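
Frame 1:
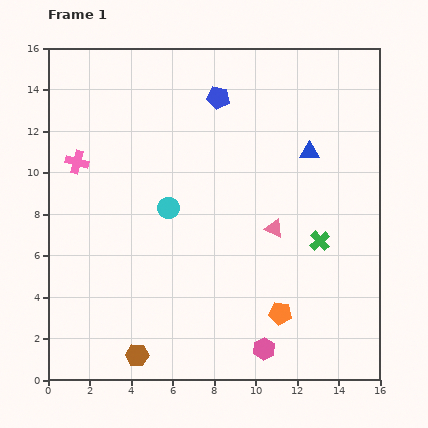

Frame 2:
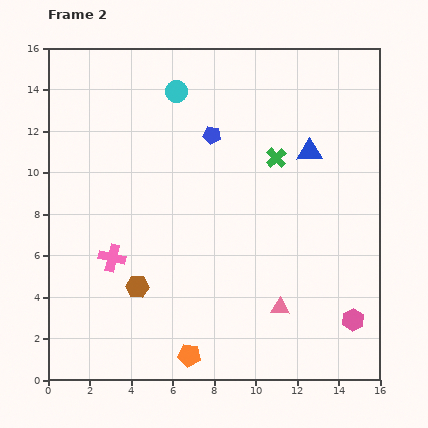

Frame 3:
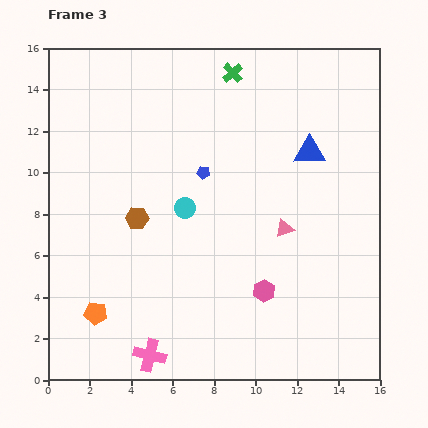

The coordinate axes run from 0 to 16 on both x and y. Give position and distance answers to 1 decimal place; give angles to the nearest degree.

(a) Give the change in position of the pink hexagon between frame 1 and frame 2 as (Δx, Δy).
(4.3, 1.4)

The pink hexagon was at (10.4, 1.5) in frame 1 and (14.7, 2.9) in frame 2.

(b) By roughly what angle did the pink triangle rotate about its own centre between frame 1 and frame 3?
43° counter-clockwise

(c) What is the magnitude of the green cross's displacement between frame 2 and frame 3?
4.6

The green cross moved from (11.0, 10.7) to (8.9, 14.8), a distance of √(2.1² + 4.1²) ≈ 4.6.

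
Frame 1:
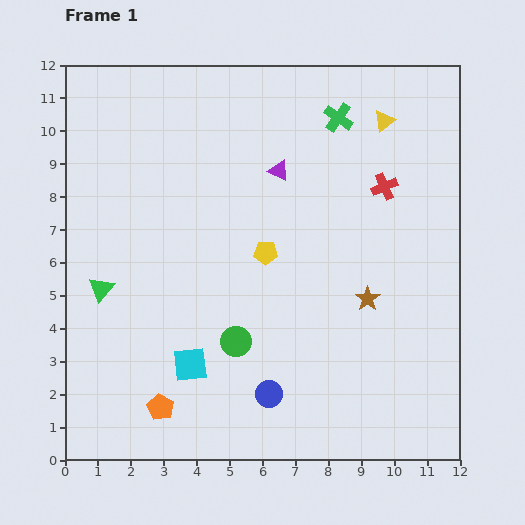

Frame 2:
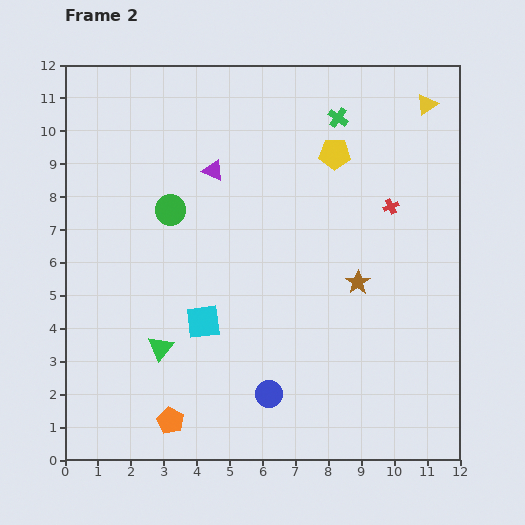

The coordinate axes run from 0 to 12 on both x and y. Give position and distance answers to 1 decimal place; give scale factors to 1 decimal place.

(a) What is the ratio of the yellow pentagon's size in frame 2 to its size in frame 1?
1.3×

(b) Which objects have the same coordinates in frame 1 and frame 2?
the green cross, the blue circle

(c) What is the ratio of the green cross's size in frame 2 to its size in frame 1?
0.7×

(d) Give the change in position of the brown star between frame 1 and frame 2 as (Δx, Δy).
(-0.3, 0.5)

The brown star was at (9.2, 4.9) in frame 1 and (8.9, 5.4) in frame 2.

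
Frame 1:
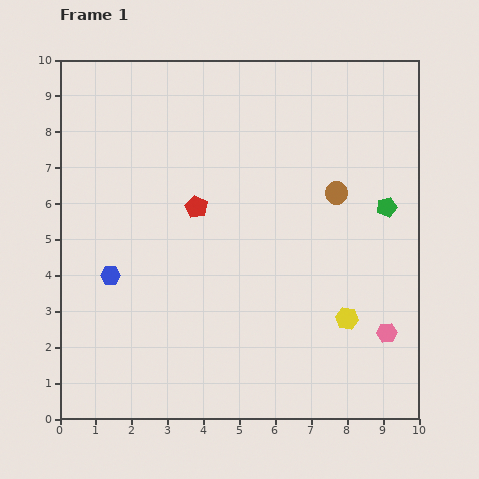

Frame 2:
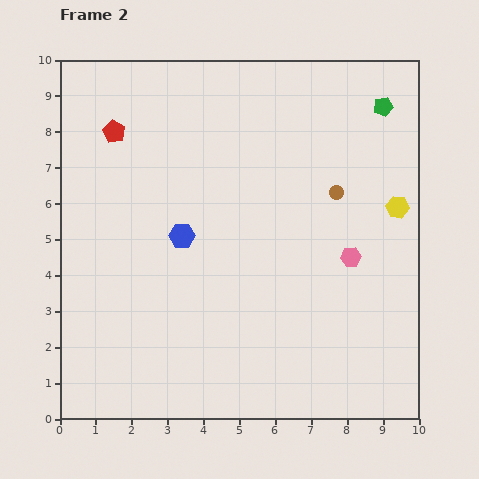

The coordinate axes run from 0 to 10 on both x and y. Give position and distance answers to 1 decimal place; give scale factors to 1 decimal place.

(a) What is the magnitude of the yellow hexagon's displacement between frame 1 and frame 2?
3.4

The yellow hexagon moved from (8.0, 2.8) to (9.4, 5.9), a distance of √(1.4² + 3.1²) ≈ 3.4.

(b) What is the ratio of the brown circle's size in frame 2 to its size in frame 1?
0.6×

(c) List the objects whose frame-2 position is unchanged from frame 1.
the brown circle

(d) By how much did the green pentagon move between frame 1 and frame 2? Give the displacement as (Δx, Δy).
(-0.1, 2.8)

The green pentagon was at (9.1, 5.9) in frame 1 and (9.0, 8.7) in frame 2.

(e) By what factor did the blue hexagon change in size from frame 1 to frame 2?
1.3×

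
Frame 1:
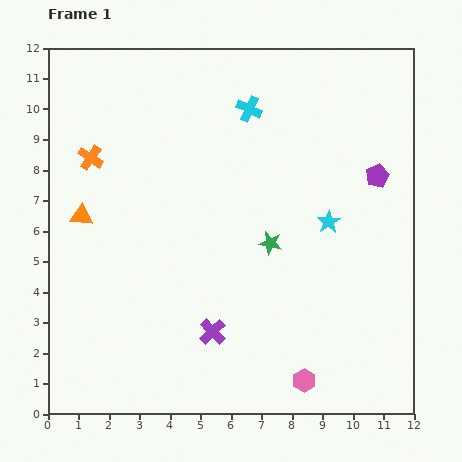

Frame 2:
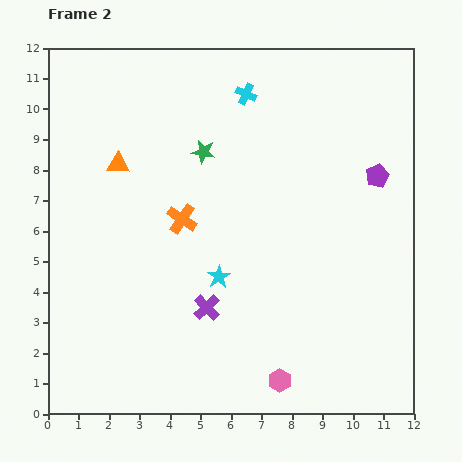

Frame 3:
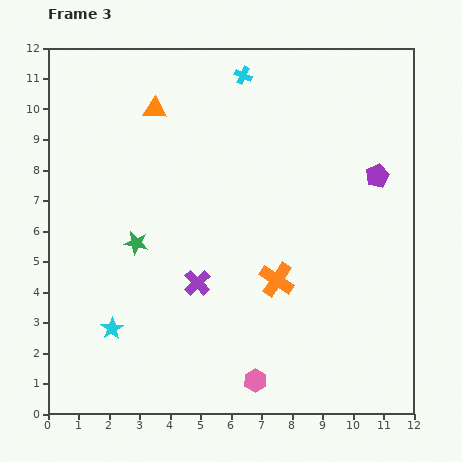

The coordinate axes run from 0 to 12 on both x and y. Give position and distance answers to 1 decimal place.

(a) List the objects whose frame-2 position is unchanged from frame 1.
the purple pentagon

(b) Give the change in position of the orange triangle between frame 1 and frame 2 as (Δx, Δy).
(1.2, 1.7)

The orange triangle was at (1.1, 6.5) in frame 1 and (2.3, 8.2) in frame 2.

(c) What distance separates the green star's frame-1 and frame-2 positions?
3.7

The green star moved from (7.3, 5.6) to (5.1, 8.6), a distance of √(2.2² + 3.0²) ≈ 3.7.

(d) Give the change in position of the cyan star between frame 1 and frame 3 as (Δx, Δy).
(-7.1, -3.5)

The cyan star was at (9.2, 6.3) in frame 1 and (2.1, 2.8) in frame 3.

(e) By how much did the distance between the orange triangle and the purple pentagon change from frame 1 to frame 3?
-2.2

Distance in frame 1: 9.8. Distance in frame 3: 7.6.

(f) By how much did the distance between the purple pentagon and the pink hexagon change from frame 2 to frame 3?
+0.4

Distance in frame 2: 7.4. Distance in frame 3: 7.8.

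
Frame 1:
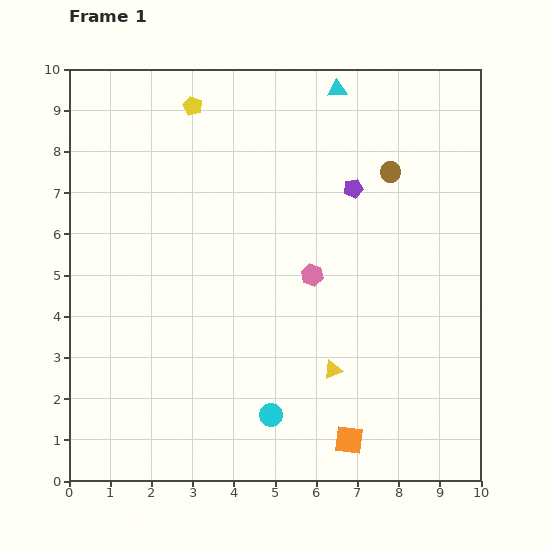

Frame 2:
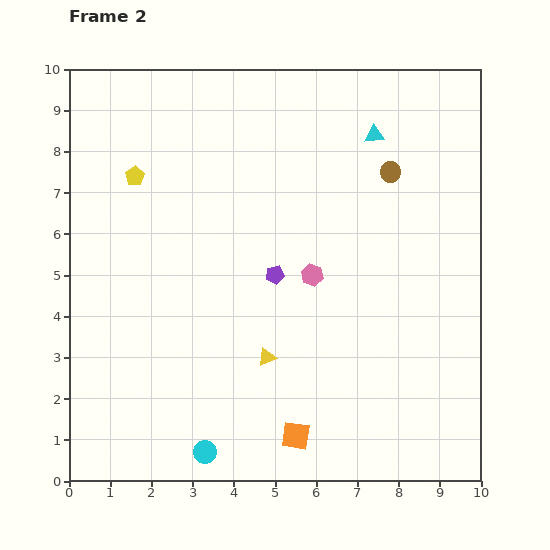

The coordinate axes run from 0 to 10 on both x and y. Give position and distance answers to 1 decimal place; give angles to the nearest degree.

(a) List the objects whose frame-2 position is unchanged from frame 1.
the pink hexagon, the brown circle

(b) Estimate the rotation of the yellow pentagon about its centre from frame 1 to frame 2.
15° clockwise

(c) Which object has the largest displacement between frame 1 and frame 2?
the purple pentagon

(moved 2.8; next 2.2)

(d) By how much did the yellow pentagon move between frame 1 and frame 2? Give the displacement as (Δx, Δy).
(-1.4, -1.7)

The yellow pentagon was at (3.0, 9.1) in frame 1 and (1.6, 7.4) in frame 2.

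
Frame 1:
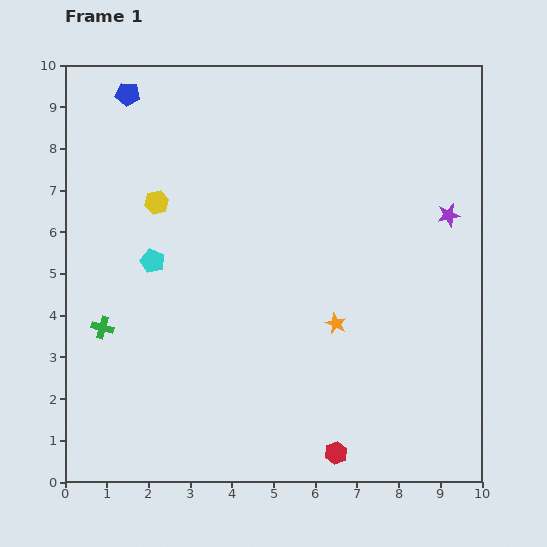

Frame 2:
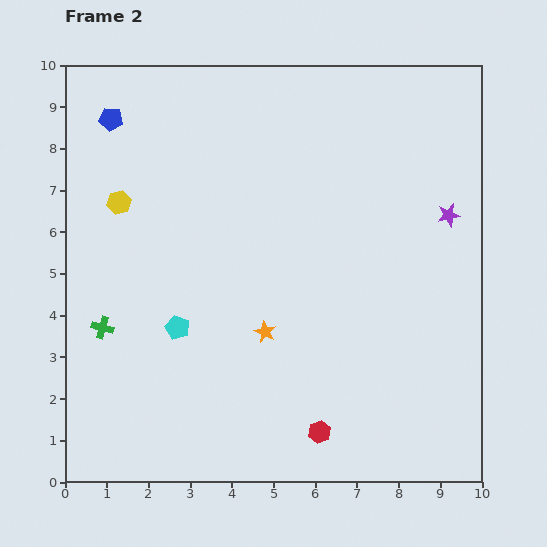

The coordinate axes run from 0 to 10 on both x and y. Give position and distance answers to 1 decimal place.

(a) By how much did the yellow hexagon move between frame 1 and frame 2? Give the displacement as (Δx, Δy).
(-0.9, 0.0)

The yellow hexagon was at (2.2, 6.7) in frame 1 and (1.3, 6.7) in frame 2.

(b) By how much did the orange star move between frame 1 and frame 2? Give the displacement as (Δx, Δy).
(-1.7, -0.2)

The orange star was at (6.5, 3.8) in frame 1 and (4.8, 3.6) in frame 2.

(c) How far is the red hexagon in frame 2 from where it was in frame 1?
0.6

The red hexagon moved from (6.5, 0.7) to (6.1, 1.2), a distance of √(0.4² + 0.5²) ≈ 0.6.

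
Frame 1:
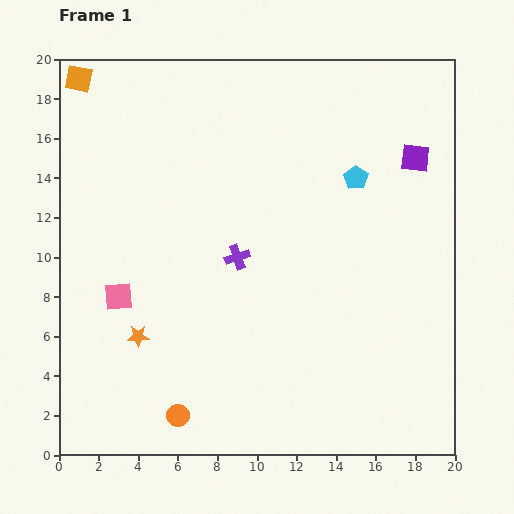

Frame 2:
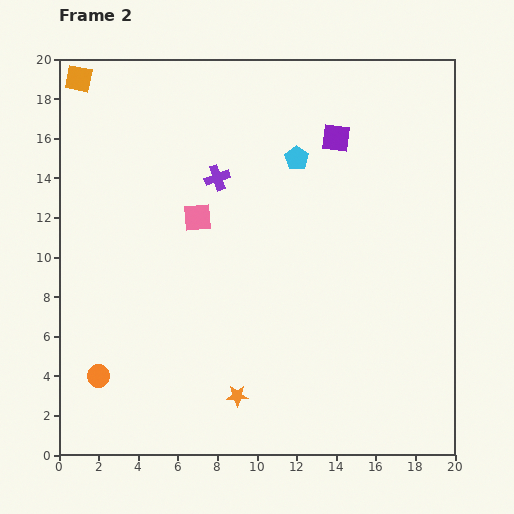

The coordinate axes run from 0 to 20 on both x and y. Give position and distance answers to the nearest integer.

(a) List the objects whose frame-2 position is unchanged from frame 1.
the orange square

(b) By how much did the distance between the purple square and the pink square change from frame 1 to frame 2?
-9

Distance in frame 1: 17. Distance in frame 2: 8.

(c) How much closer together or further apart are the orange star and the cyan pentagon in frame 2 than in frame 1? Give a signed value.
-2

Distance in frame 1: 14. Distance in frame 2: 12.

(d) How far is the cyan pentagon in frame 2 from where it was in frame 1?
3

The cyan pentagon moved from (15, 14) to (12, 15), a distance of √(3² + 1²) ≈ 3.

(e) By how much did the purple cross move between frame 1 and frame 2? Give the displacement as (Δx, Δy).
(-1, 4)

The purple cross was at (9, 10) in frame 1 and (8, 14) in frame 2.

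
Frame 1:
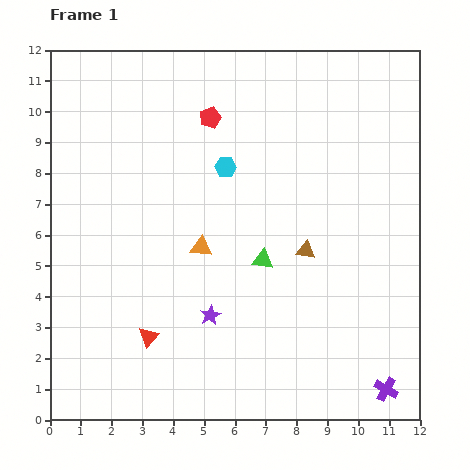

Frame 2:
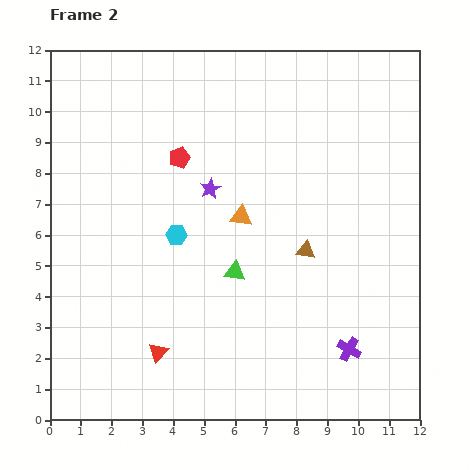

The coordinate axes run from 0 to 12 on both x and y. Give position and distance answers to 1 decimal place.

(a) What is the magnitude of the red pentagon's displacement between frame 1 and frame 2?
1.6

The red pentagon moved from (5.2, 9.8) to (4.2, 8.5), a distance of √(1.0² + 1.3²) ≈ 1.6.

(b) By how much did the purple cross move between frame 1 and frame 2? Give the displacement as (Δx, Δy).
(-1.2, 1.3)

The purple cross was at (10.9, 1.0) in frame 1 and (9.7, 2.3) in frame 2.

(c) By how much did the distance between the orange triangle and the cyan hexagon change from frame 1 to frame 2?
-0.5

Distance in frame 1: 2.7. Distance in frame 2: 2.2.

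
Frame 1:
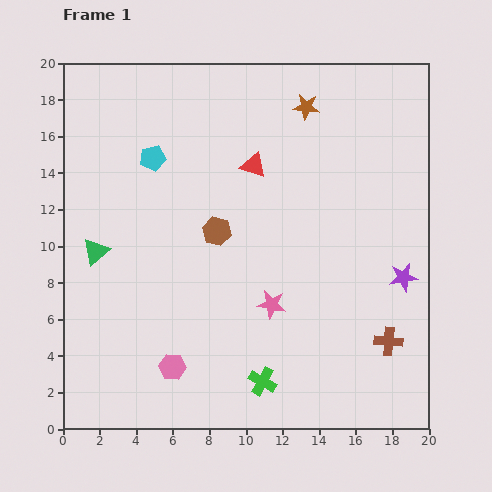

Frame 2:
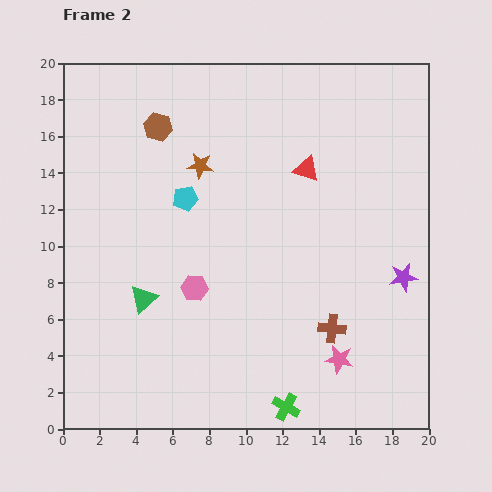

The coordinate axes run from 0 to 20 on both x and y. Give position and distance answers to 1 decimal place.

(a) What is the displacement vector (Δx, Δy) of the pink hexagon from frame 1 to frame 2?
(1.2, 4.3)

The pink hexagon was at (6.0, 3.4) in frame 1 and (7.2, 7.7) in frame 2.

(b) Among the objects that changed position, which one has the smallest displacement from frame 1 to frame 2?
the green cross

(moved 1.9)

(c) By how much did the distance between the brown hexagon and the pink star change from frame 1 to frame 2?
+11.1

Distance in frame 1: 5.0. Distance in frame 2: 16.1.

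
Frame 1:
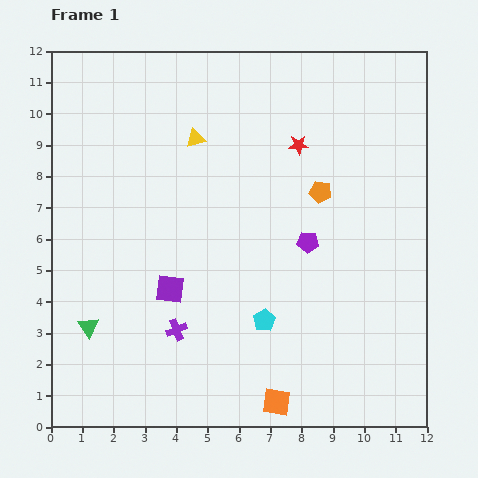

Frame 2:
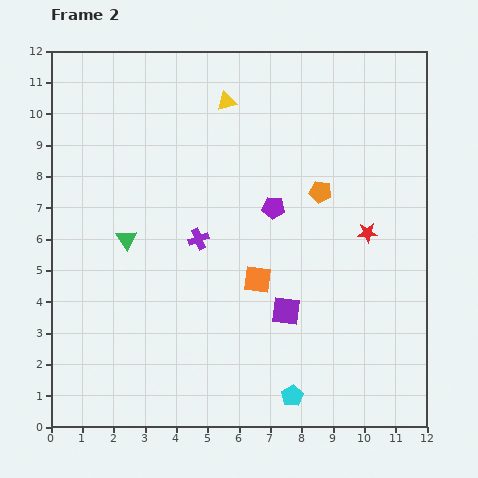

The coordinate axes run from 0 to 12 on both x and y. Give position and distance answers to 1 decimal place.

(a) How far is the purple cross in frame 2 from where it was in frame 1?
3.0

The purple cross moved from (4.0, 3.1) to (4.7, 6.0), a distance of √(0.7² + 2.9²) ≈ 3.0.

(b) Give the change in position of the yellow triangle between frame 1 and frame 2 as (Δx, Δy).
(1.0, 1.2)

The yellow triangle was at (4.6, 9.2) in frame 1 and (5.6, 10.4) in frame 2.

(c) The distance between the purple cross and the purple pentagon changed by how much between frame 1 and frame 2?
-2.4

Distance in frame 1: 5.0. Distance in frame 2: 2.6.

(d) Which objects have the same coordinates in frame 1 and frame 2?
the orange pentagon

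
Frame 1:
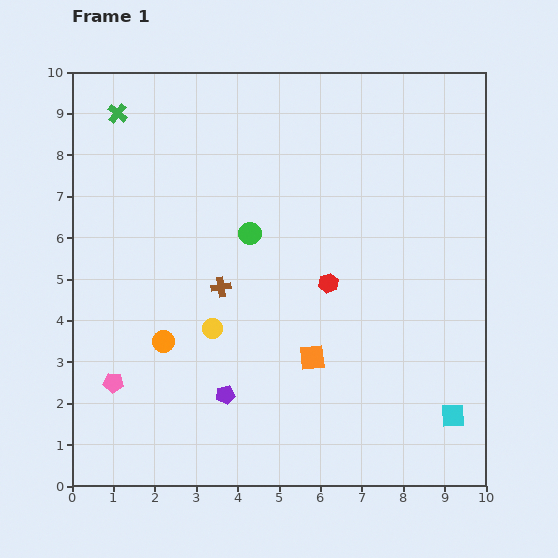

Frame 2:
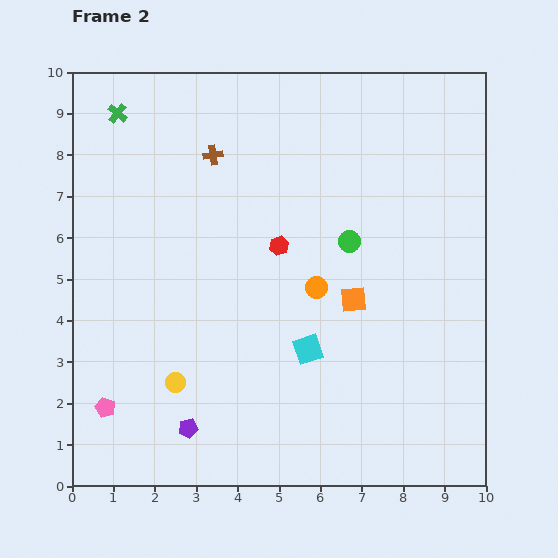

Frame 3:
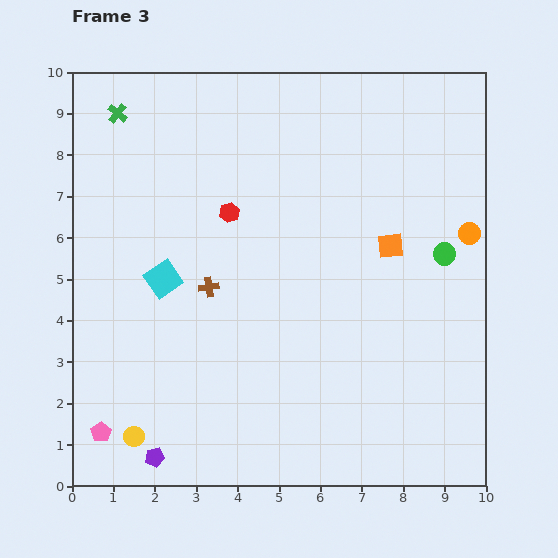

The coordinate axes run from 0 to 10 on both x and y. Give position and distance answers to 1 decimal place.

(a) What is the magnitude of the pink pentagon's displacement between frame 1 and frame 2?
0.6

The pink pentagon moved from (1.0, 2.5) to (0.8, 1.9), a distance of √(0.2² + 0.6²) ≈ 0.6.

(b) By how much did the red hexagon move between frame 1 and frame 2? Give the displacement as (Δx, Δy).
(-1.2, 0.9)

The red hexagon was at (6.2, 4.9) in frame 1 and (5.0, 5.8) in frame 2.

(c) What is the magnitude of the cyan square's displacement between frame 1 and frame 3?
7.7

The cyan square moved from (9.2, 1.7) to (2.2, 5.0), a distance of √(7.0² + 3.3²) ≈ 7.7.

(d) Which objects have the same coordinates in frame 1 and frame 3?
the green cross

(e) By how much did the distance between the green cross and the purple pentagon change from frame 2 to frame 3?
+0.5

Distance in frame 2: 7.8. Distance in frame 3: 8.3.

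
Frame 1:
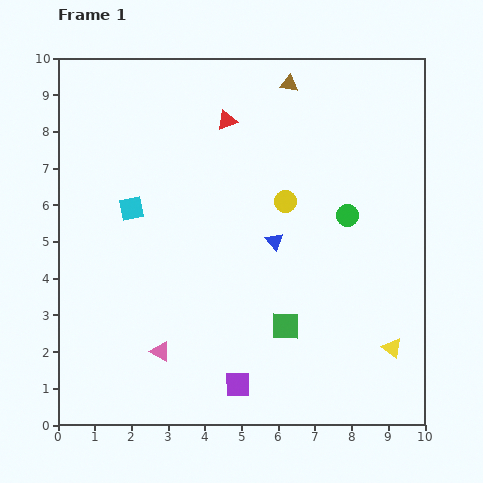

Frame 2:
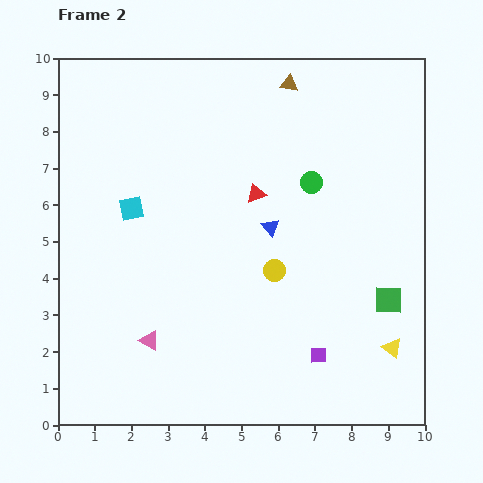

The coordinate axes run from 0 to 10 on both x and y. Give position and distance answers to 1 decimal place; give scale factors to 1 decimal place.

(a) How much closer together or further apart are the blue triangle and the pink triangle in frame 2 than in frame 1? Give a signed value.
+0.2

Distance in frame 1: 4.3. Distance in frame 2: 4.5.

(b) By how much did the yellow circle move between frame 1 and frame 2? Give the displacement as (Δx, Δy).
(-0.3, -1.9)

The yellow circle was at (6.2, 6.1) in frame 1 and (5.9, 4.2) in frame 2.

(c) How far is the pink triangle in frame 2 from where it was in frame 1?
0.4

The pink triangle moved from (2.8, 2.0) to (2.5, 2.3), a distance of √(0.3² + 0.3²) ≈ 0.4.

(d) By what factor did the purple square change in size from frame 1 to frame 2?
0.6×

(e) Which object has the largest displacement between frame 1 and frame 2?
the green square

(moved 2.9; next 2.3)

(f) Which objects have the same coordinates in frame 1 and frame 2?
the yellow triangle, the brown triangle, the cyan square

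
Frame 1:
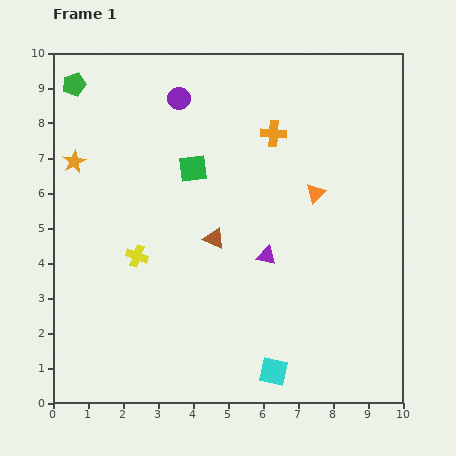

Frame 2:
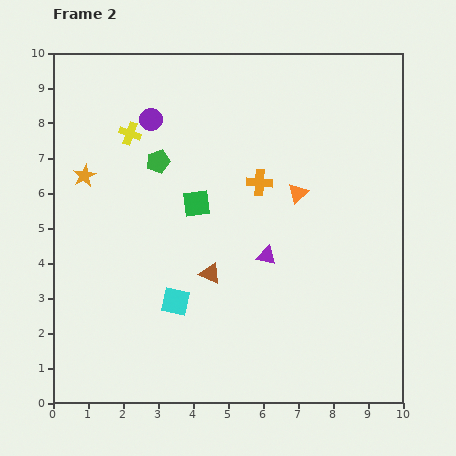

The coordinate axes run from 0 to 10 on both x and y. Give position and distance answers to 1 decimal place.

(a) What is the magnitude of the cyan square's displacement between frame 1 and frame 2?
3.4

The cyan square moved from (6.3, 0.9) to (3.5, 2.9), a distance of √(2.8² + 2.0²) ≈ 3.4.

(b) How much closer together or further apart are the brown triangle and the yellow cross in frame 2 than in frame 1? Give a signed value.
+2.3

Distance in frame 1: 2.3. Distance in frame 2: 4.6.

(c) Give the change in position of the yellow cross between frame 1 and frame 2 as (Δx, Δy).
(-0.2, 3.5)

The yellow cross was at (2.4, 4.2) in frame 1 and (2.2, 7.7) in frame 2.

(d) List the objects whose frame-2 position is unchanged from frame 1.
the purple triangle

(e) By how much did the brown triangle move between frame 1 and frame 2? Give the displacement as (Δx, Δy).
(-0.1, -1.0)

The brown triangle was at (4.6, 4.7) in frame 1 and (4.5, 3.7) in frame 2.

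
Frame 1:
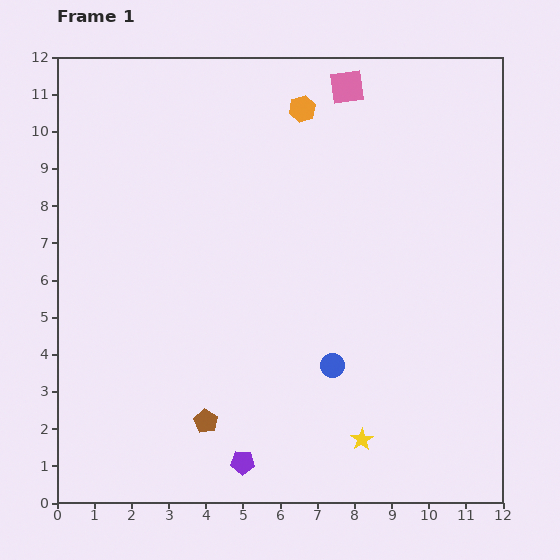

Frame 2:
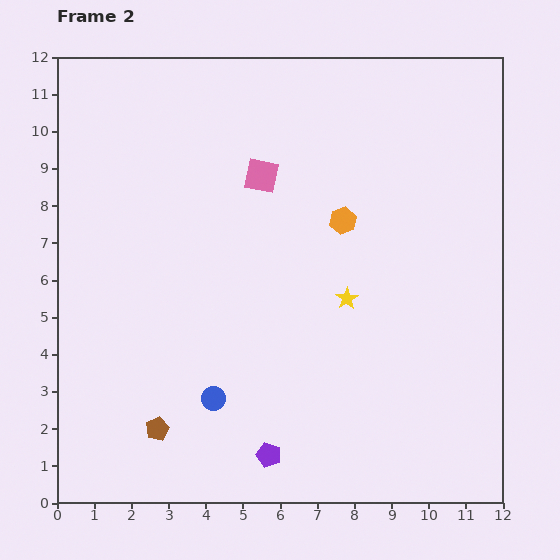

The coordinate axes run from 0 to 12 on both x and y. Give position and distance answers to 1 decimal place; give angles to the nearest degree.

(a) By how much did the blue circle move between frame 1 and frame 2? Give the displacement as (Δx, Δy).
(-3.2, -0.9)

The blue circle was at (7.4, 3.7) in frame 1 and (4.2, 2.8) in frame 2.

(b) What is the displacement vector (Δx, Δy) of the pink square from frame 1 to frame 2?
(-2.3, -2.4)

The pink square was at (7.8, 11.2) in frame 1 and (5.5, 8.8) in frame 2.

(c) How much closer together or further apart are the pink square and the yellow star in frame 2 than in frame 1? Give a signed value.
-5.5

Distance in frame 1: 9.5. Distance in frame 2: 4.0.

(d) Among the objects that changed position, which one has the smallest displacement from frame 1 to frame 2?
the purple pentagon

(moved 0.7)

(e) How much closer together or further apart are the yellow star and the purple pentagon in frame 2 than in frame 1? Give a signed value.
+1.4

Distance in frame 1: 3.3. Distance in frame 2: 4.7.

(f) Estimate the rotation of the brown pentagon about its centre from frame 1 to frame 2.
18° clockwise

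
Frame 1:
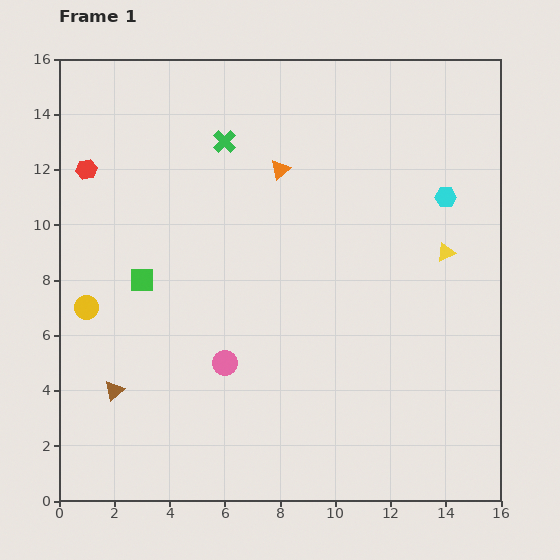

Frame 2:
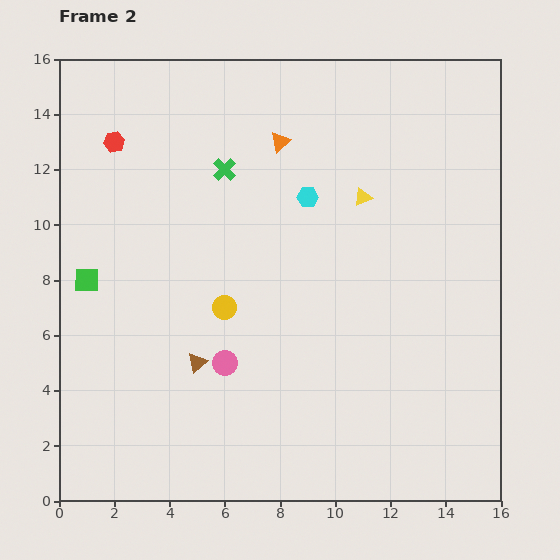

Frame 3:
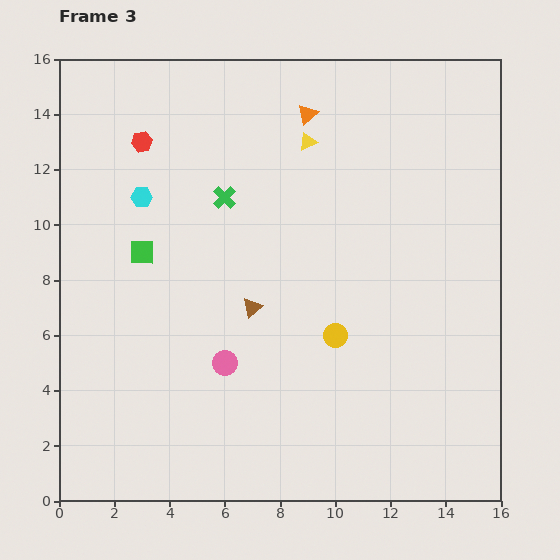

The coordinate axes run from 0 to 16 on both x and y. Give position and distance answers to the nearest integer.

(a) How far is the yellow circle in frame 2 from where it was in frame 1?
5

The yellow circle moved from (1, 7) to (6, 7), a distance of √(5² + 0²) ≈ 5.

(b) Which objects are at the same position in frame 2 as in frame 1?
the pink circle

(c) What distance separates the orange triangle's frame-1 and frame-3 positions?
2

The orange triangle moved from (8, 12) to (9, 14), a distance of √(1² + 2²) ≈ 2.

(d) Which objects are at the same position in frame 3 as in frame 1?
the pink circle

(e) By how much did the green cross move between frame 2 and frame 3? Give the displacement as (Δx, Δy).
(0, -1)

The green cross was at (6, 12) in frame 2 and (6, 11) in frame 3.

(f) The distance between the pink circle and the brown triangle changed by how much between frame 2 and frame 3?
+1

Distance in frame 2: 1. Distance in frame 3: 2.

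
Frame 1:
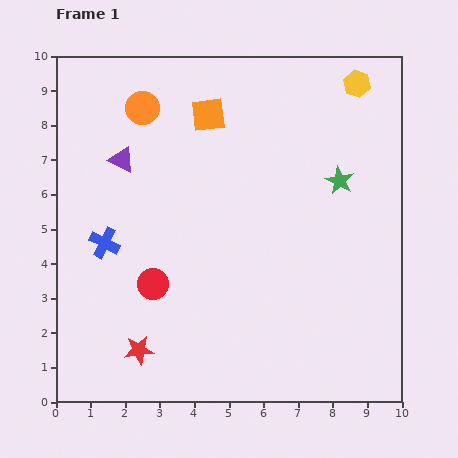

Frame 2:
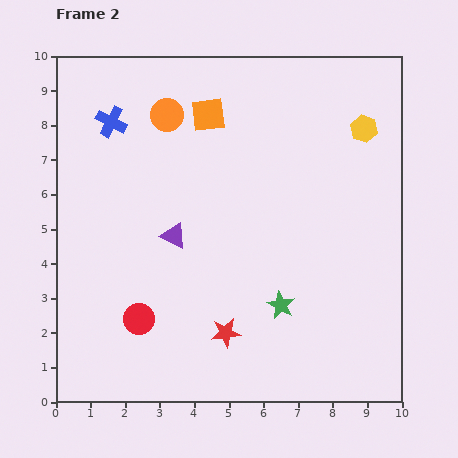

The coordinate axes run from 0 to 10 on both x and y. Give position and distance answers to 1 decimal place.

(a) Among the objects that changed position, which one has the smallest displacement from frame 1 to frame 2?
the orange circle

(moved 0.7)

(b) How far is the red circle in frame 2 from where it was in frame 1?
1.1

The red circle moved from (2.8, 3.4) to (2.4, 2.4), a distance of √(0.4² + 1.0²) ≈ 1.1.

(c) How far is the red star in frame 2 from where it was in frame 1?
2.5

The red star moved from (2.4, 1.5) to (4.9, 2.0), a distance of √(2.5² + 0.5²) ≈ 2.5.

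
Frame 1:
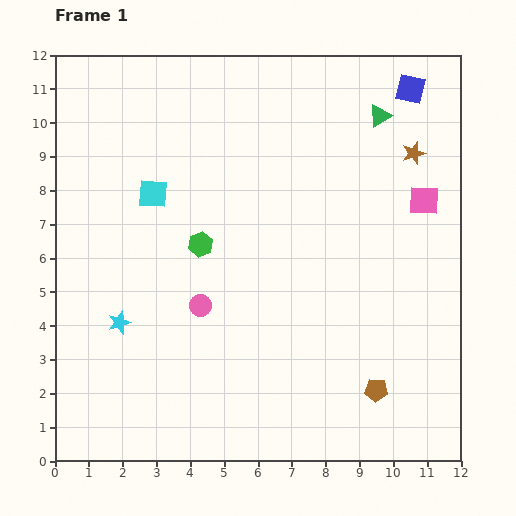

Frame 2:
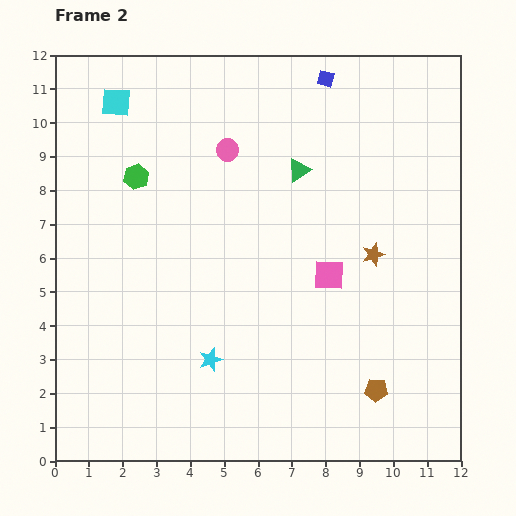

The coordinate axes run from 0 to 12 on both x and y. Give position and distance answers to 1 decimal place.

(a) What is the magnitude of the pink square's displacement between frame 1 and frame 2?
3.6

The pink square moved from (10.9, 7.7) to (8.1, 5.5), a distance of √(2.8² + 2.2²) ≈ 3.6.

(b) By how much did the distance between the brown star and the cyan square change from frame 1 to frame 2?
+1.0

Distance in frame 1: 7.8. Distance in frame 2: 8.8.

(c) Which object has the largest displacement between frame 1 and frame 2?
the pink circle

(moved 4.7; next 3.6)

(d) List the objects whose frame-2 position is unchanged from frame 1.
the brown pentagon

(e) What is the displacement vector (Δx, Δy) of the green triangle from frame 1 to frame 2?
(-2.4, -1.6)

The green triangle was at (9.6, 10.2) in frame 1 and (7.2, 8.6) in frame 2.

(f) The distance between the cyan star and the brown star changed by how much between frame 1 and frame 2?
-4.3

Distance in frame 1: 10.0. Distance in frame 2: 5.7.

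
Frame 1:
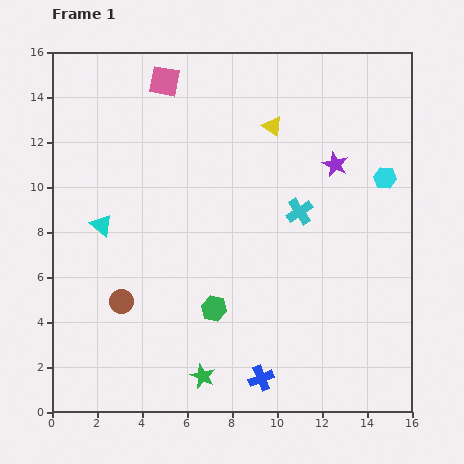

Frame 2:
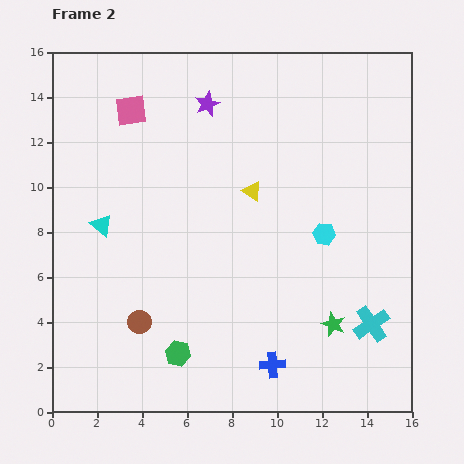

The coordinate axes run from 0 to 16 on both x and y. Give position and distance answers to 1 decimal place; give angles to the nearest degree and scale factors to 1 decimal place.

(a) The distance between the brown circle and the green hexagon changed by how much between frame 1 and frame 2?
-1.9

Distance in frame 1: 4.1. Distance in frame 2: 2.2.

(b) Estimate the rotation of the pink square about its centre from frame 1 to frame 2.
18° counter-clockwise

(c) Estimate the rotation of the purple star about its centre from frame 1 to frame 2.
22° clockwise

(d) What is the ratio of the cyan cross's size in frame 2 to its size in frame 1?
1.4×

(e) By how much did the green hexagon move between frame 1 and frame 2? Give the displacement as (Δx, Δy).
(-1.6, -2.0)

The green hexagon was at (7.2, 4.6) in frame 1 and (5.6, 2.6) in frame 2.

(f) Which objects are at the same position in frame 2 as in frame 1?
the cyan triangle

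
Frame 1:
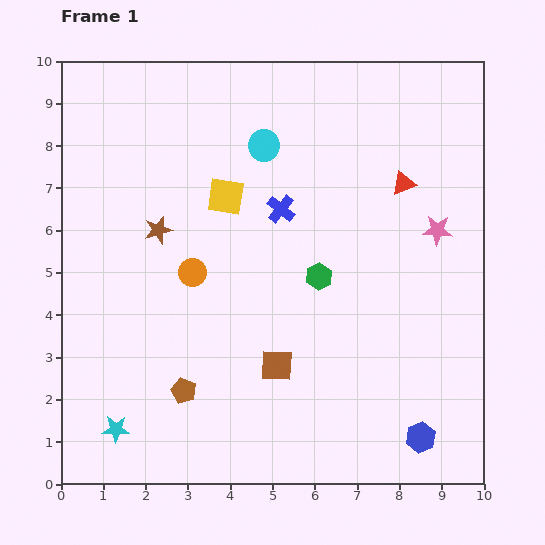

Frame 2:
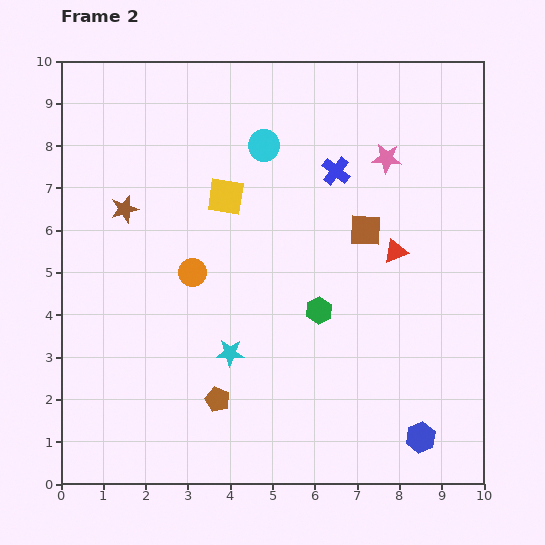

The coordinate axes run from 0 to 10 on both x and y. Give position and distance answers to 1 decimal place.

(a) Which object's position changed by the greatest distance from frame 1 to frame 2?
the brown square

(moved 3.8; next 3.2)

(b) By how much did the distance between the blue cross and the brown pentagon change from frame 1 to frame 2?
+1.2

Distance in frame 1: 4.9. Distance in frame 2: 6.1.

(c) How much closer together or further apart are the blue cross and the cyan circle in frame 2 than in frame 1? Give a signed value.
+0.2

Distance in frame 1: 1.6. Distance in frame 2: 1.8.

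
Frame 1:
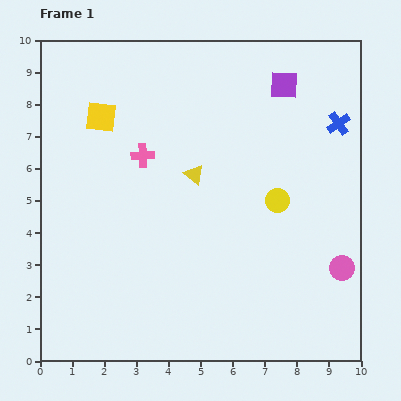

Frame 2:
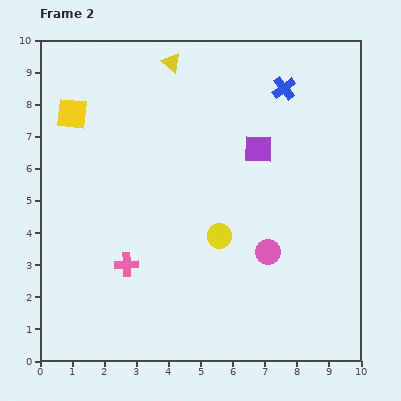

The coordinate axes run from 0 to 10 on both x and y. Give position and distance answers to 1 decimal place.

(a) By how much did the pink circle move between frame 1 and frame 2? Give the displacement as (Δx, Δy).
(-2.3, 0.5)

The pink circle was at (9.4, 2.9) in frame 1 and (7.1, 3.4) in frame 2.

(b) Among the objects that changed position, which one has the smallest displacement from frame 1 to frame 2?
the yellow square

(moved 0.9)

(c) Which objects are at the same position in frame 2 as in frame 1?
none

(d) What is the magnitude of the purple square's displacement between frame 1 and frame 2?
2.2

The purple square moved from (7.6, 8.6) to (6.8, 6.6), a distance of √(0.8² + 2.0²) ≈ 2.2.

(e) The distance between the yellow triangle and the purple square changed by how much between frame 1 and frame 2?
-0.2

Distance in frame 1: 4.0. Distance in frame 2: 3.8.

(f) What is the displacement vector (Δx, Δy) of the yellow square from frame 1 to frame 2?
(-0.9, 0.1)

The yellow square was at (1.9, 7.6) in frame 1 and (1.0, 7.7) in frame 2.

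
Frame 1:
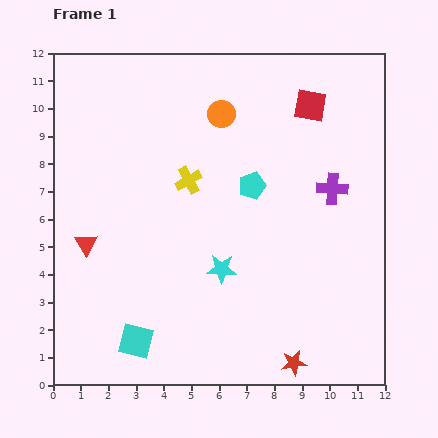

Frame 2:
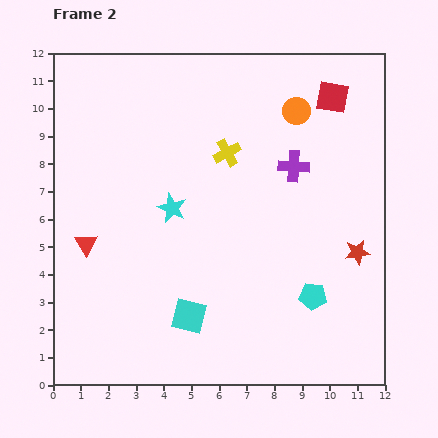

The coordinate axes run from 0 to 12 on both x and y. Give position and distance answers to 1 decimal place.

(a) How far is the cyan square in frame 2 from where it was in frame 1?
2.1

The cyan square moved from (3.0, 1.6) to (4.9, 2.5), a distance of √(1.9² + 0.9²) ≈ 2.1.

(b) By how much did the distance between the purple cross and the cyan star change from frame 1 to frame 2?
-0.3

Distance in frame 1: 4.9. Distance in frame 2: 4.6.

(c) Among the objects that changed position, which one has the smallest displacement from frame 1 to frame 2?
the red square

(moved 0.9)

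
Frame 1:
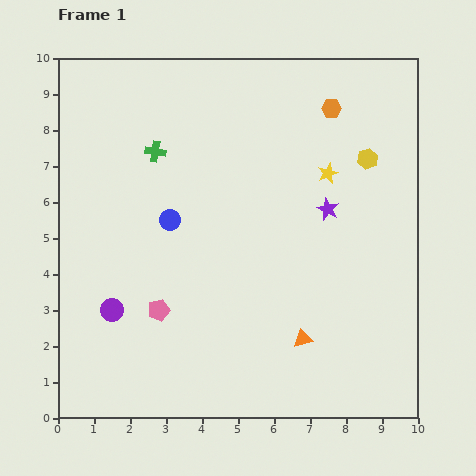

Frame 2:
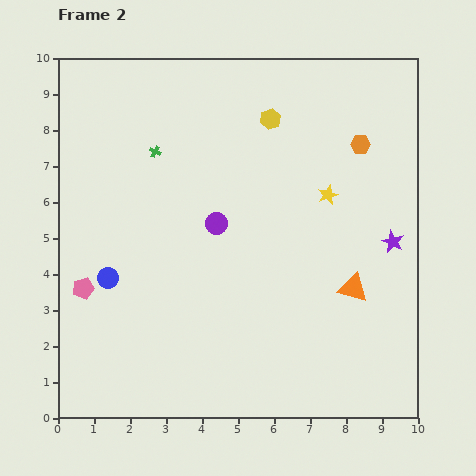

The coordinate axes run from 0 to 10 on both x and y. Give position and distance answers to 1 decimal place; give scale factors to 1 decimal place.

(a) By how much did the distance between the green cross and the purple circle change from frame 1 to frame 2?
-2.0

Distance in frame 1: 4.6. Distance in frame 2: 2.6.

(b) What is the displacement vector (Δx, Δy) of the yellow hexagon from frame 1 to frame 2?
(-2.7, 1.1)

The yellow hexagon was at (8.6, 7.2) in frame 1 and (5.9, 8.3) in frame 2.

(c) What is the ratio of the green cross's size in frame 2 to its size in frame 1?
0.6×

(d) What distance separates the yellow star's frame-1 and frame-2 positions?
0.6

The yellow star moved from (7.5, 6.8) to (7.5, 6.2), a distance of √(0.0² + 0.6²) ≈ 0.6.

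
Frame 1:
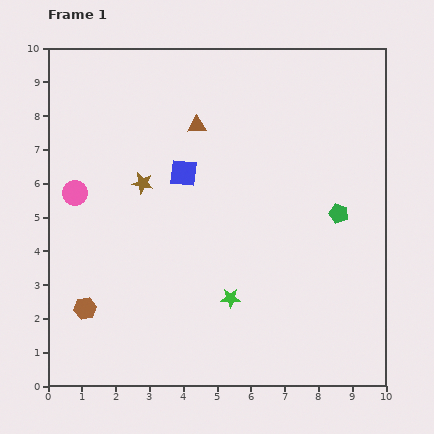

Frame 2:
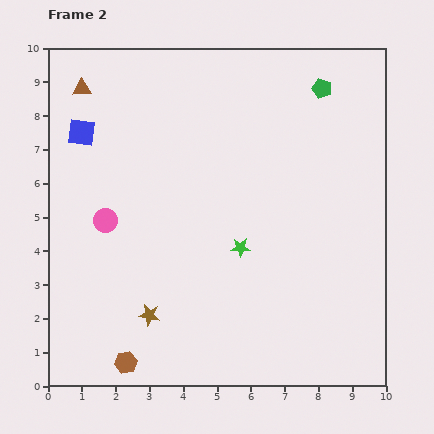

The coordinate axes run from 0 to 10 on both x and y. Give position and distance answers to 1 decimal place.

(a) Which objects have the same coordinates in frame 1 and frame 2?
none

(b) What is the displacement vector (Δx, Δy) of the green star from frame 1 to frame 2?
(0.3, 1.5)

The green star was at (5.4, 2.6) in frame 1 and (5.7, 4.1) in frame 2.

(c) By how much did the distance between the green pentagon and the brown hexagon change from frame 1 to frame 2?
+2.0

Distance in frame 1: 8.0. Distance in frame 2: 10.0.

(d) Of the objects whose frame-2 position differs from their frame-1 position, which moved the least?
the pink circle

(moved 1.2)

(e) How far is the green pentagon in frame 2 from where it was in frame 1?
3.7

The green pentagon moved from (8.6, 5.1) to (8.1, 8.8), a distance of √(0.5² + 3.7²) ≈ 3.7.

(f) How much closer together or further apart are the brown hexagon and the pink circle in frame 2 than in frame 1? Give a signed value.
+0.8

Distance in frame 1: 3.4. Distance in frame 2: 4.2.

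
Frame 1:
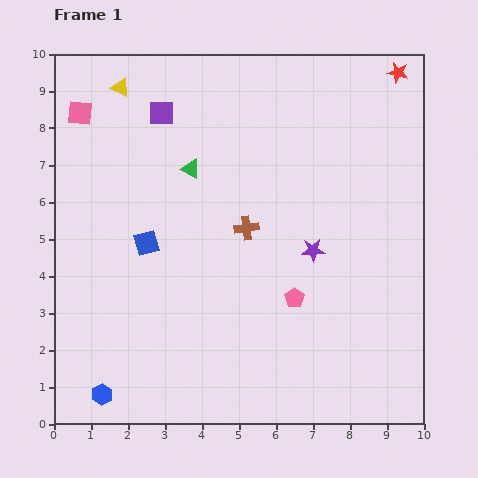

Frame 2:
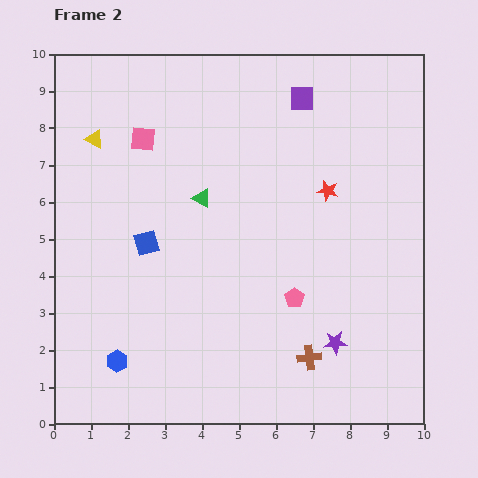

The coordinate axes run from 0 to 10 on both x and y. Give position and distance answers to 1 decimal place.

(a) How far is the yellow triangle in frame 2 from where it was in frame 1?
1.6

The yellow triangle moved from (1.8, 9.1) to (1.1, 7.7), a distance of √(0.7² + 1.4²) ≈ 1.6.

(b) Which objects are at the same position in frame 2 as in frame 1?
the pink pentagon, the blue square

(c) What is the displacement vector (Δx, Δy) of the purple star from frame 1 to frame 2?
(0.6, -2.5)

The purple star was at (7.0, 4.7) in frame 1 and (7.6, 2.2) in frame 2.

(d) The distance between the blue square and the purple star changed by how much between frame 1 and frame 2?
+1.3

Distance in frame 1: 4.5. Distance in frame 2: 5.8.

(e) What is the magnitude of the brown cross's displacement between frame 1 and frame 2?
3.9

The brown cross moved from (5.2, 5.3) to (6.9, 1.8), a distance of √(1.7² + 3.5²) ≈ 3.9.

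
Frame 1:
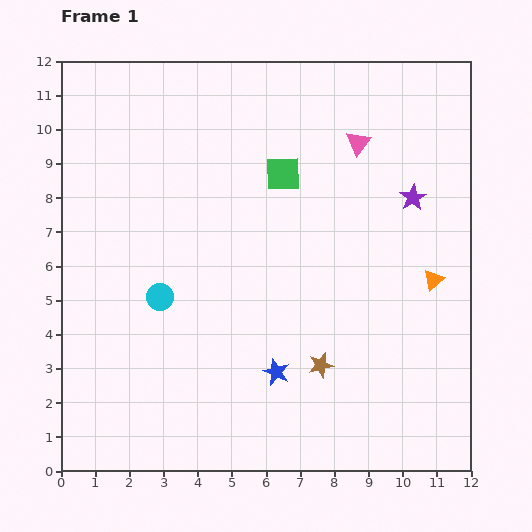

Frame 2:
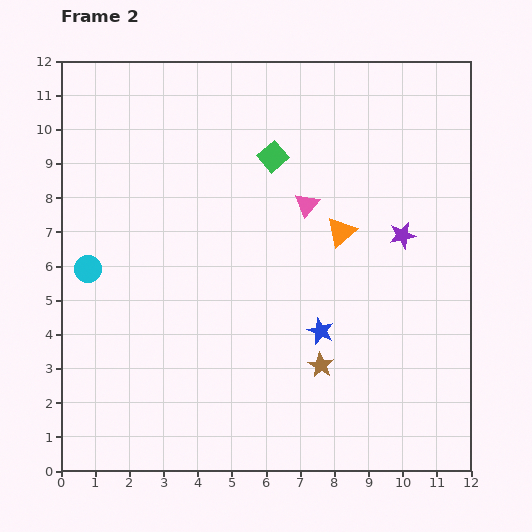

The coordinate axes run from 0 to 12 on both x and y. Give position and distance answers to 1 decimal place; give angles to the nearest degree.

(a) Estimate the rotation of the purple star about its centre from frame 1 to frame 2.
19° clockwise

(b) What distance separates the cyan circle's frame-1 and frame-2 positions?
2.2

The cyan circle moved from (2.9, 5.1) to (0.8, 5.9), a distance of √(2.1² + 0.8²) ≈ 2.2.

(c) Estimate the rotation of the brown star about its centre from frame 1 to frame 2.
29° counter-clockwise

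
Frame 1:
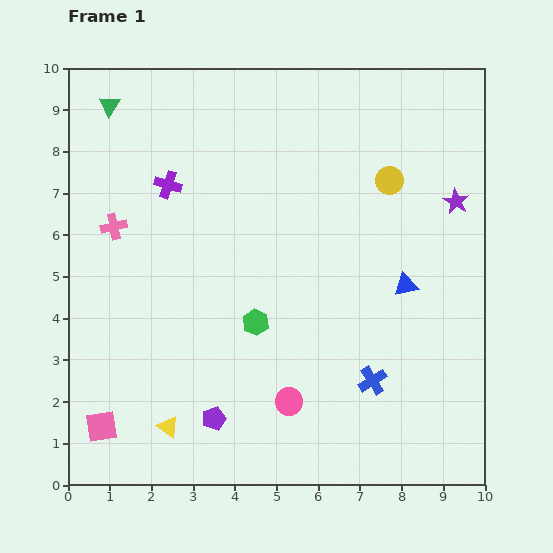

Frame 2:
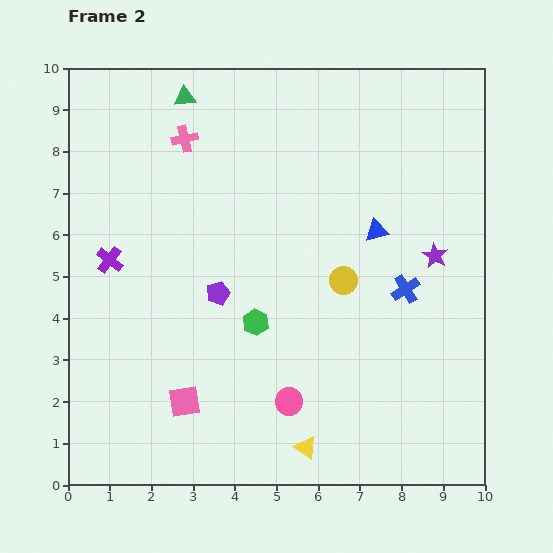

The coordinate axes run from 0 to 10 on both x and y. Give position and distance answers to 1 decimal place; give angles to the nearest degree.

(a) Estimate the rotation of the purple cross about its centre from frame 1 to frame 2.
21° clockwise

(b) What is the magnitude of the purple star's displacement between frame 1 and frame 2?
1.4

The purple star moved from (9.3, 6.8) to (8.8, 5.5), a distance of √(0.5² + 1.3²) ≈ 1.4.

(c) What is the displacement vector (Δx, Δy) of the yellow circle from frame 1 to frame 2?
(-1.1, -2.4)

The yellow circle was at (7.7, 7.3) in frame 1 and (6.6, 4.9) in frame 2.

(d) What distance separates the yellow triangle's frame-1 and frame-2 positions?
3.3

The yellow triangle moved from (2.4, 1.4) to (5.7, 0.9), a distance of √(3.3² + 0.5²) ≈ 3.3.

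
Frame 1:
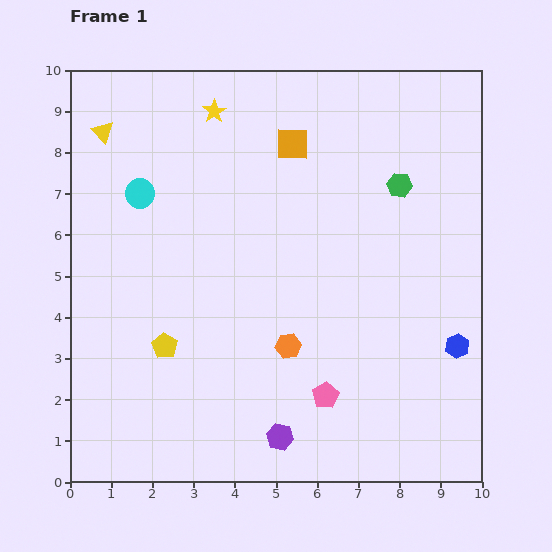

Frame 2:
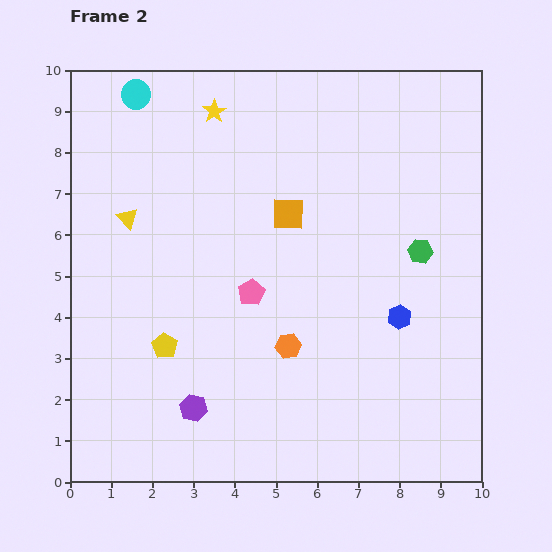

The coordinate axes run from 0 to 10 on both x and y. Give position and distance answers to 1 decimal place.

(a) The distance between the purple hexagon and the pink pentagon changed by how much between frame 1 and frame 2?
+1.6

Distance in frame 1: 1.5. Distance in frame 2: 3.1.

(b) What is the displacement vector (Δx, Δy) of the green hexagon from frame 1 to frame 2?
(0.5, -1.6)

The green hexagon was at (8.0, 7.2) in frame 1 and (8.5, 5.6) in frame 2.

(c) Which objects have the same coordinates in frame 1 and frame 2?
the yellow star, the orange hexagon, the yellow pentagon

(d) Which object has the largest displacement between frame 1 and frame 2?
the pink pentagon

(moved 3.1; next 2.4)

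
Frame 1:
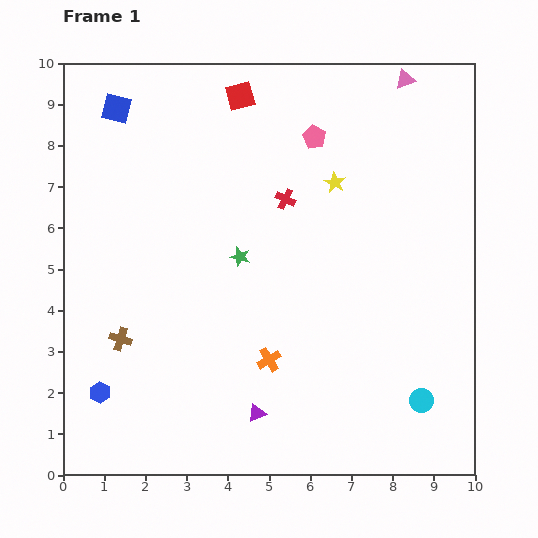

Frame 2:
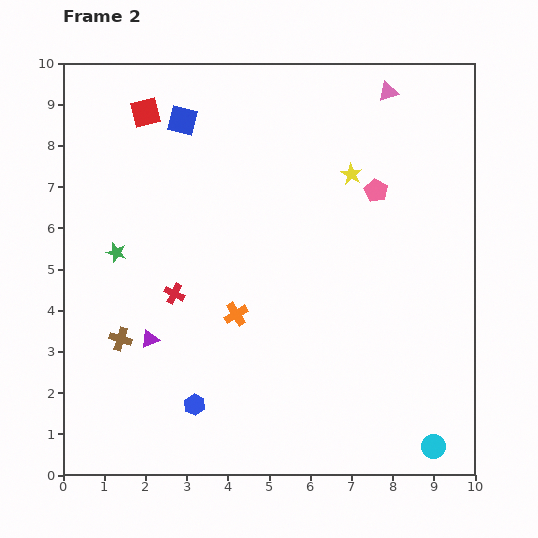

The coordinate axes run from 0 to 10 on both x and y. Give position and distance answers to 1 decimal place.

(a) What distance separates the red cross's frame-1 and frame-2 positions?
3.5

The red cross moved from (5.4, 6.7) to (2.7, 4.4), a distance of √(2.7² + 2.3²) ≈ 3.5.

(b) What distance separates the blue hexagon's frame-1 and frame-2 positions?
2.3

The blue hexagon moved from (0.9, 2.0) to (3.2, 1.7), a distance of √(2.3² + 0.3²) ≈ 2.3.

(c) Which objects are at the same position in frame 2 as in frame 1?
the brown cross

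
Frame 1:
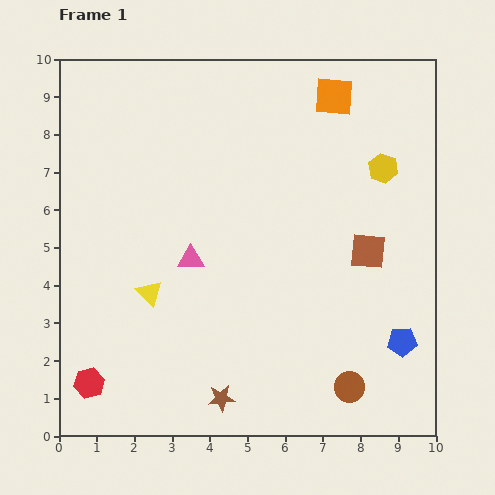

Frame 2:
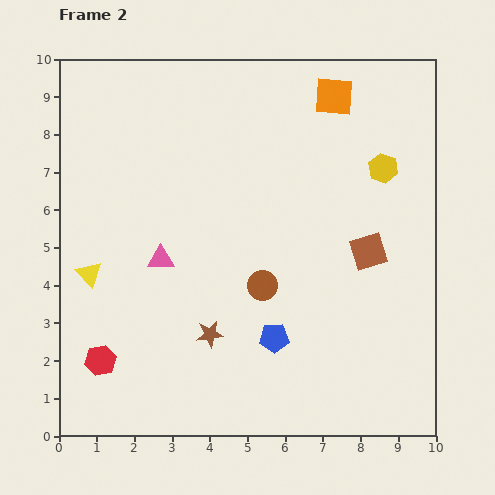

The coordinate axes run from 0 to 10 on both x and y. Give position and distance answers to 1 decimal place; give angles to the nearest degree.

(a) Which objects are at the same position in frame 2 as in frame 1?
the yellow hexagon, the orange square, the brown square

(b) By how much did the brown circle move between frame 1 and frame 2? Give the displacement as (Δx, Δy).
(-2.3, 2.7)

The brown circle was at (7.7, 1.3) in frame 1 and (5.4, 4.0) in frame 2.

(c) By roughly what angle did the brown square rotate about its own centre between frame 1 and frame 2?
22° counter-clockwise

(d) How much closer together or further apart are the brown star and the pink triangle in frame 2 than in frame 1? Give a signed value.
-1.4

Distance in frame 1: 3.8. Distance in frame 2: 2.4.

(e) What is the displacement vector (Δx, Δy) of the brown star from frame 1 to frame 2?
(-0.3, 1.7)

The brown star was at (4.3, 1.0) in frame 1 and (4.0, 2.7) in frame 2.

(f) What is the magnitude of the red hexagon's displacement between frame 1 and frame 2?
0.7

The red hexagon moved from (0.8, 1.4) to (1.1, 2.0), a distance of √(0.3² + 0.6²) ≈ 0.7.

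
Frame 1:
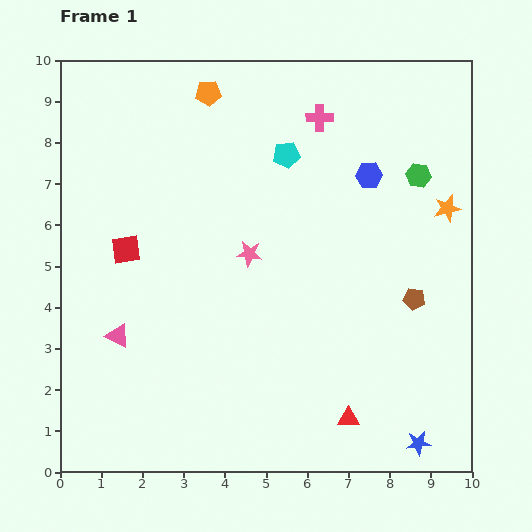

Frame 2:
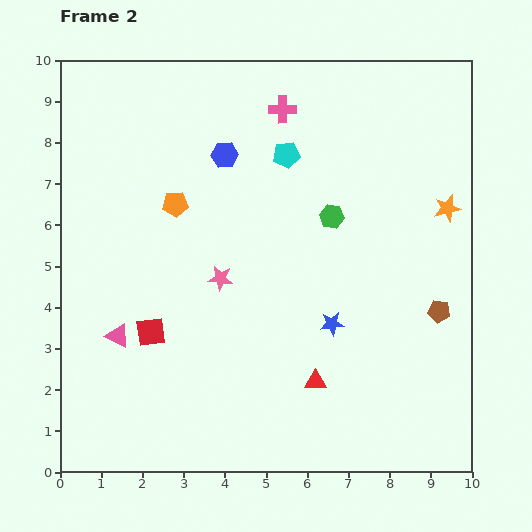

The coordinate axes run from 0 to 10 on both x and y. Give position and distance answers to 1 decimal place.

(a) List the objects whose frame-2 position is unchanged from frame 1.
the pink triangle, the orange star, the cyan pentagon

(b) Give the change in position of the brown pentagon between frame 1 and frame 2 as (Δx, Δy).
(0.6, -0.3)

The brown pentagon was at (8.6, 4.2) in frame 1 and (9.2, 3.9) in frame 2.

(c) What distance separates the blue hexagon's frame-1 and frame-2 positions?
3.5

The blue hexagon moved from (7.5, 7.2) to (4.0, 7.7), a distance of √(3.5² + 0.5²) ≈ 3.5.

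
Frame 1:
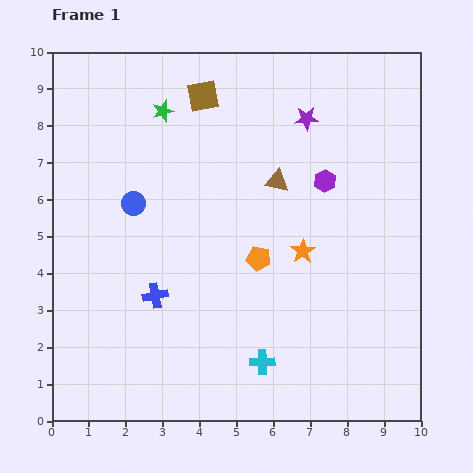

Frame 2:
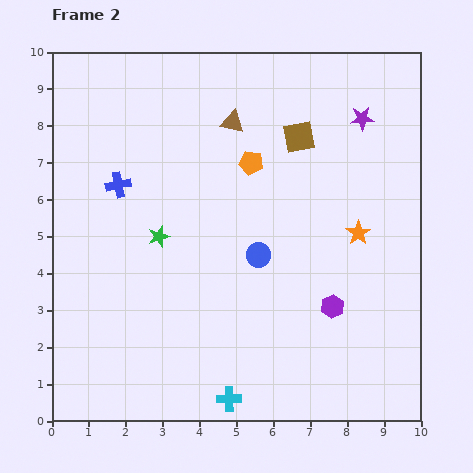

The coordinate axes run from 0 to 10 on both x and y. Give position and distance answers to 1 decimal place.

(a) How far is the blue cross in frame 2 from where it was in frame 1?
3.2

The blue cross moved from (2.8, 3.4) to (1.8, 6.4), a distance of √(1.0² + 3.0²) ≈ 3.2.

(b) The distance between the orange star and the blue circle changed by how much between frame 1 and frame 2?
-2.0

Distance in frame 1: 4.8. Distance in frame 2: 2.8.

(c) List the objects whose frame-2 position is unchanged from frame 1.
none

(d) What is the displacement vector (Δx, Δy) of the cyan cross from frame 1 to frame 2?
(-0.9, -1.0)

The cyan cross was at (5.7, 1.6) in frame 1 and (4.8, 0.6) in frame 2.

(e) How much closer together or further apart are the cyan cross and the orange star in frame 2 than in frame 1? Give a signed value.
+2.5

Distance in frame 1: 3.2. Distance in frame 2: 5.7.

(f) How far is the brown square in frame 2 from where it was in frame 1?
2.8

The brown square moved from (4.1, 8.8) to (6.7, 7.7), a distance of √(2.6² + 1.1²) ≈ 2.8.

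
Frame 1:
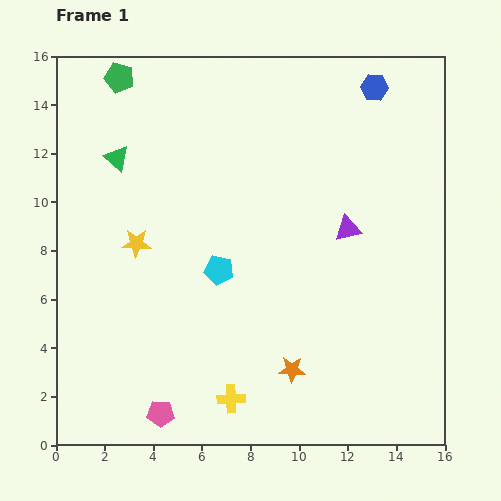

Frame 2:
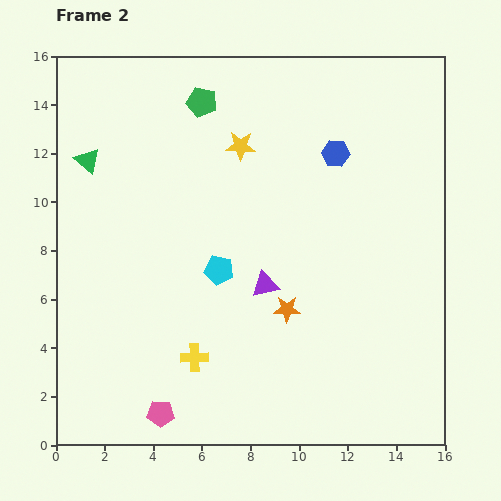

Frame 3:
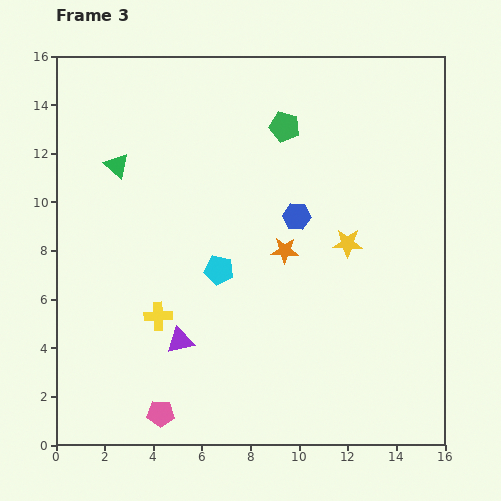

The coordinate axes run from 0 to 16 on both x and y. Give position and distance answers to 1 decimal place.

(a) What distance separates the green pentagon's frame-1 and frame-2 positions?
3.5

The green pentagon moved from (2.6, 15.1) to (6.0, 14.1), a distance of √(3.4² + 1.0²) ≈ 3.5.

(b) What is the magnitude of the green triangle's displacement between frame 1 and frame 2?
1.2

The green triangle moved from (2.5, 11.8) to (1.3, 11.7), a distance of √(1.2² + 0.1²) ≈ 1.2.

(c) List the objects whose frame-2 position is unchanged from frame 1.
the pink pentagon, the cyan pentagon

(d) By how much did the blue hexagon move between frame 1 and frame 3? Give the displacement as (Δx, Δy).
(-3.2, -5.3)

The blue hexagon was at (13.1, 14.7) in frame 1 and (9.9, 9.4) in frame 3.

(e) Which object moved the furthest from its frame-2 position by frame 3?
the yellow star

(moved 5.9; next 4.2)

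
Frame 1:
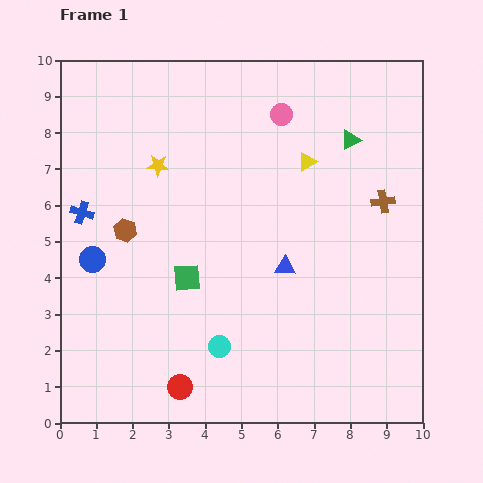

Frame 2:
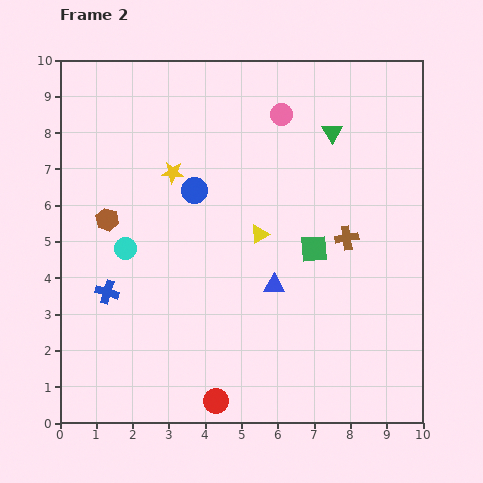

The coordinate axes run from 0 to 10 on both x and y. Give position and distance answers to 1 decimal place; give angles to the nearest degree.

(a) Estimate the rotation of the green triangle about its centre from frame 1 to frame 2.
33° counter-clockwise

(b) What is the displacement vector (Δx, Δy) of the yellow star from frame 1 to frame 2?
(0.4, -0.2)

The yellow star was at (2.7, 7.1) in frame 1 and (3.1, 6.9) in frame 2.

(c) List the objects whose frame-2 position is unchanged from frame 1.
the pink circle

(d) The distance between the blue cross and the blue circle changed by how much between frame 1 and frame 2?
+2.4

Distance in frame 1: 1.3. Distance in frame 2: 3.7.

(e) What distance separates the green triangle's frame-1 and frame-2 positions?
0.5

The green triangle moved from (8.0, 7.8) to (7.5, 8.0), a distance of √(0.5² + 0.2²) ≈ 0.5.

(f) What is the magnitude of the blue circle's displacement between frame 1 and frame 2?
3.4

The blue circle moved from (0.9, 4.5) to (3.7, 6.4), a distance of √(2.8² + 1.9²) ≈ 3.4.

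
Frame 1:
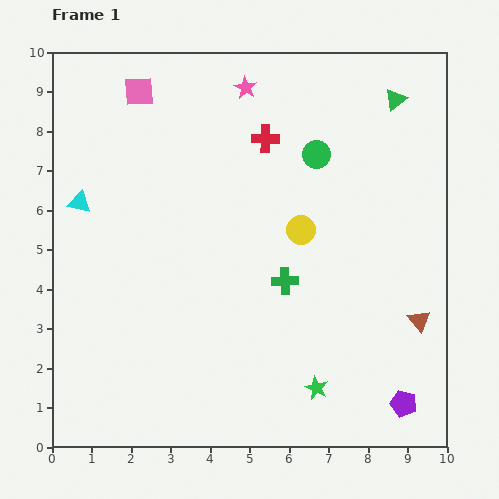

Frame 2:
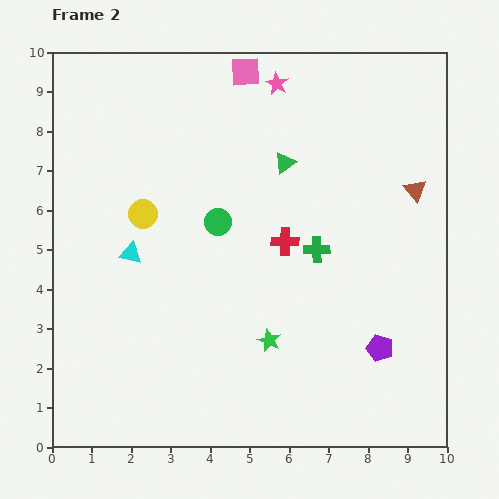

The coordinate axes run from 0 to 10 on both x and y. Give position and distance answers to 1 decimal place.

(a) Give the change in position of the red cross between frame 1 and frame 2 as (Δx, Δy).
(0.5, -2.6)

The red cross was at (5.4, 7.8) in frame 1 and (5.9, 5.2) in frame 2.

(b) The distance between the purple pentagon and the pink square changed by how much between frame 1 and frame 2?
-2.6

Distance in frame 1: 10.4. Distance in frame 2: 7.8.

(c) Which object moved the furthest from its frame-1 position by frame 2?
the yellow circle

(moved 4.0; next 3.3)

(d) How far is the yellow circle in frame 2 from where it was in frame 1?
4.0

The yellow circle moved from (6.3, 5.5) to (2.3, 5.9), a distance of √(4.0² + 0.4²) ≈ 4.0.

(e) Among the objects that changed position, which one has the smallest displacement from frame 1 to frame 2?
the pink star

(moved 0.8)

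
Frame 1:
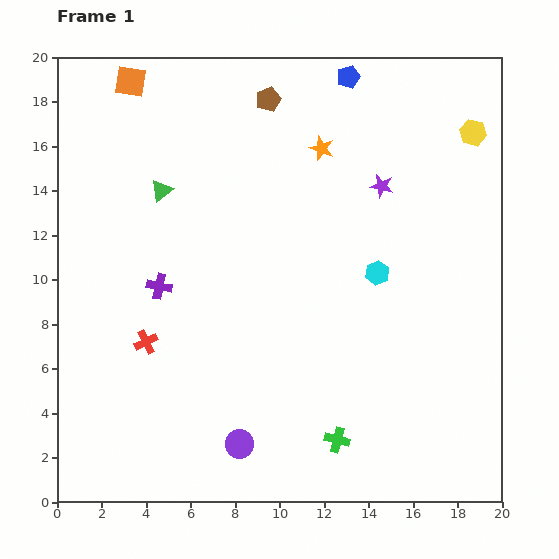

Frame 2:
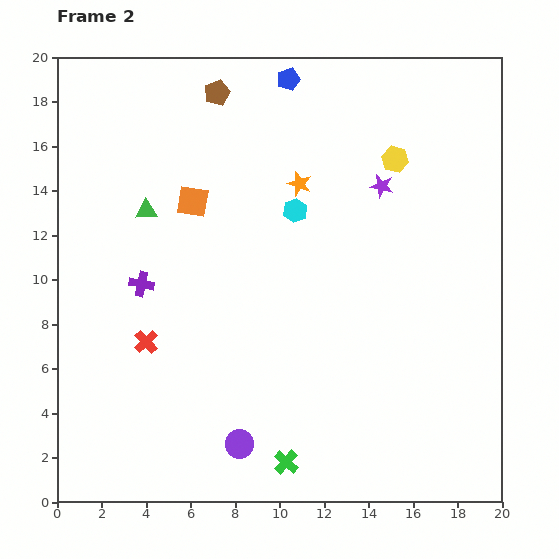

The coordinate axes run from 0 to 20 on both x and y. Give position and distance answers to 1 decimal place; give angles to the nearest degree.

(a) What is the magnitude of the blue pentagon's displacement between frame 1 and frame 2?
2.7

The blue pentagon moved from (13.1, 19.1) to (10.4, 19.0), a distance of √(2.7² + 0.1²) ≈ 2.7.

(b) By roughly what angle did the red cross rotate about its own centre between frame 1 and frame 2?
18° counter-clockwise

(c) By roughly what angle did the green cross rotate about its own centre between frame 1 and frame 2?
27° clockwise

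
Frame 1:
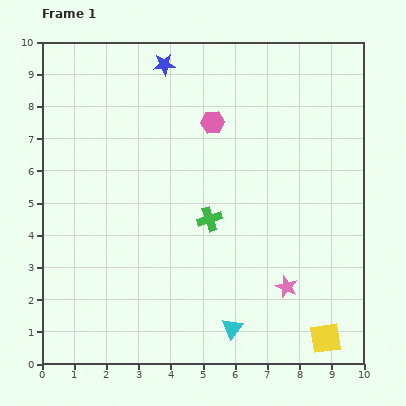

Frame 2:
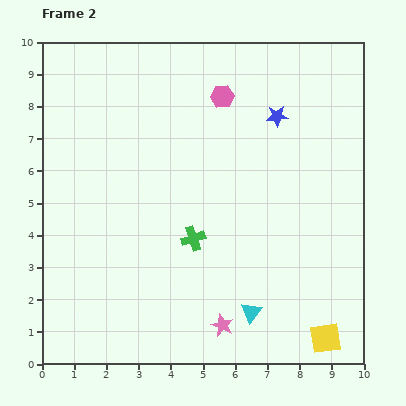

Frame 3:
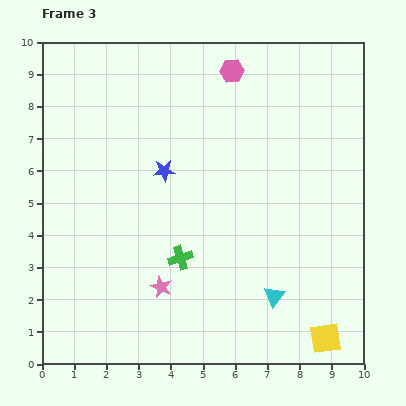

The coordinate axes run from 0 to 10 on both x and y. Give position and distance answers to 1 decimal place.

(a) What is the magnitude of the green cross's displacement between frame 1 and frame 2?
0.8

The green cross moved from (5.2, 4.5) to (4.7, 3.9), a distance of √(0.5² + 0.6²) ≈ 0.8.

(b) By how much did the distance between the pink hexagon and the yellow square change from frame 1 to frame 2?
+0.6

Distance in frame 1: 7.6. Distance in frame 2: 8.2.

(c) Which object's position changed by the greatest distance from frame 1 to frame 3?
the pink star

(moved 3.9; next 3.3)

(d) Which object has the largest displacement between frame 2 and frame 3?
the blue star

(moved 3.9; next 2.2)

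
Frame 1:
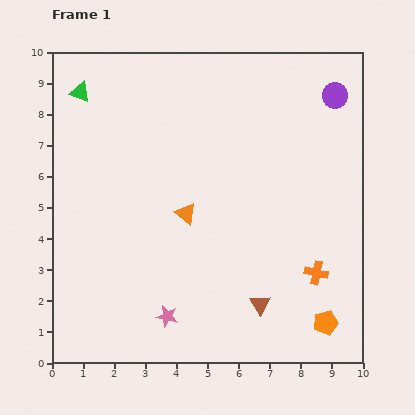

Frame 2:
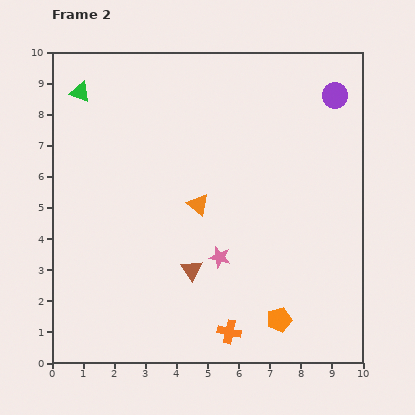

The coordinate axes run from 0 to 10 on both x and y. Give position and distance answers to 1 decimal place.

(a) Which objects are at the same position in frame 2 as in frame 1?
the green triangle, the purple circle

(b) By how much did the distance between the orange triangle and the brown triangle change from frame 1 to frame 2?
-1.7

Distance in frame 1: 3.8. Distance in frame 2: 2.1.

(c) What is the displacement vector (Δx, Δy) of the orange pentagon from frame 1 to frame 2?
(-1.5, 0.1)

The orange pentagon was at (8.8, 1.3) in frame 1 and (7.3, 1.4) in frame 2.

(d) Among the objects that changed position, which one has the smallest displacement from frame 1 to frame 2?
the orange triangle

(moved 0.5)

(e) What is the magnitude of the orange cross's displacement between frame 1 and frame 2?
3.4

The orange cross moved from (8.5, 2.9) to (5.7, 1.0), a distance of √(2.8² + 1.9²) ≈ 3.4.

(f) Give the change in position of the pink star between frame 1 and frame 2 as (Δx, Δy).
(1.7, 1.9)

The pink star was at (3.7, 1.5) in frame 1 and (5.4, 3.4) in frame 2.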